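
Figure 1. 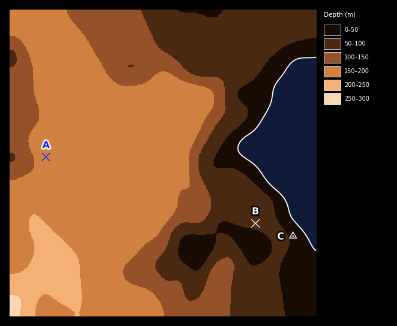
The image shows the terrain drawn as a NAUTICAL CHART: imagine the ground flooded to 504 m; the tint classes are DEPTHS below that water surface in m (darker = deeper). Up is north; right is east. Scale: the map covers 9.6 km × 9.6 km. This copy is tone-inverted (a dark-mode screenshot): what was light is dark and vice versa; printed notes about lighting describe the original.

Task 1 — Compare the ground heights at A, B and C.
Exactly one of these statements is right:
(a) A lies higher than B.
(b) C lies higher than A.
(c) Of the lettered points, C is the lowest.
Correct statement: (b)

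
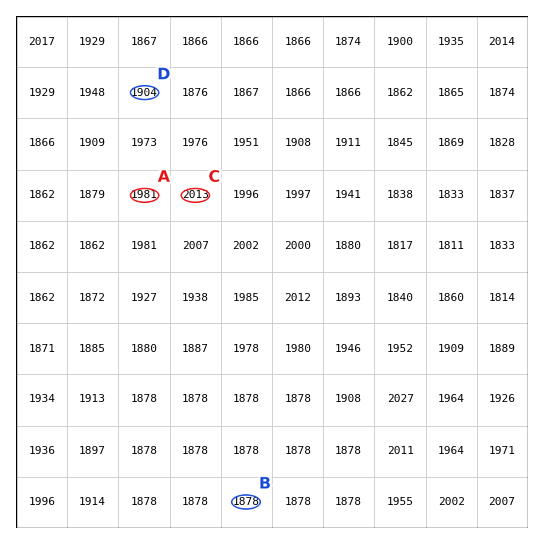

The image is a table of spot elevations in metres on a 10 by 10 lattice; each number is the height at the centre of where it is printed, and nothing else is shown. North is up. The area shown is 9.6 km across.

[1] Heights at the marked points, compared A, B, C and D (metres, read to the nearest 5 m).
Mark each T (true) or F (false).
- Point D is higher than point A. F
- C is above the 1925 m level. T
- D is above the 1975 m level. F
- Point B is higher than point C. F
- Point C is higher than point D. T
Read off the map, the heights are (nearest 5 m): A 1980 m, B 1880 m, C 2015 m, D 1905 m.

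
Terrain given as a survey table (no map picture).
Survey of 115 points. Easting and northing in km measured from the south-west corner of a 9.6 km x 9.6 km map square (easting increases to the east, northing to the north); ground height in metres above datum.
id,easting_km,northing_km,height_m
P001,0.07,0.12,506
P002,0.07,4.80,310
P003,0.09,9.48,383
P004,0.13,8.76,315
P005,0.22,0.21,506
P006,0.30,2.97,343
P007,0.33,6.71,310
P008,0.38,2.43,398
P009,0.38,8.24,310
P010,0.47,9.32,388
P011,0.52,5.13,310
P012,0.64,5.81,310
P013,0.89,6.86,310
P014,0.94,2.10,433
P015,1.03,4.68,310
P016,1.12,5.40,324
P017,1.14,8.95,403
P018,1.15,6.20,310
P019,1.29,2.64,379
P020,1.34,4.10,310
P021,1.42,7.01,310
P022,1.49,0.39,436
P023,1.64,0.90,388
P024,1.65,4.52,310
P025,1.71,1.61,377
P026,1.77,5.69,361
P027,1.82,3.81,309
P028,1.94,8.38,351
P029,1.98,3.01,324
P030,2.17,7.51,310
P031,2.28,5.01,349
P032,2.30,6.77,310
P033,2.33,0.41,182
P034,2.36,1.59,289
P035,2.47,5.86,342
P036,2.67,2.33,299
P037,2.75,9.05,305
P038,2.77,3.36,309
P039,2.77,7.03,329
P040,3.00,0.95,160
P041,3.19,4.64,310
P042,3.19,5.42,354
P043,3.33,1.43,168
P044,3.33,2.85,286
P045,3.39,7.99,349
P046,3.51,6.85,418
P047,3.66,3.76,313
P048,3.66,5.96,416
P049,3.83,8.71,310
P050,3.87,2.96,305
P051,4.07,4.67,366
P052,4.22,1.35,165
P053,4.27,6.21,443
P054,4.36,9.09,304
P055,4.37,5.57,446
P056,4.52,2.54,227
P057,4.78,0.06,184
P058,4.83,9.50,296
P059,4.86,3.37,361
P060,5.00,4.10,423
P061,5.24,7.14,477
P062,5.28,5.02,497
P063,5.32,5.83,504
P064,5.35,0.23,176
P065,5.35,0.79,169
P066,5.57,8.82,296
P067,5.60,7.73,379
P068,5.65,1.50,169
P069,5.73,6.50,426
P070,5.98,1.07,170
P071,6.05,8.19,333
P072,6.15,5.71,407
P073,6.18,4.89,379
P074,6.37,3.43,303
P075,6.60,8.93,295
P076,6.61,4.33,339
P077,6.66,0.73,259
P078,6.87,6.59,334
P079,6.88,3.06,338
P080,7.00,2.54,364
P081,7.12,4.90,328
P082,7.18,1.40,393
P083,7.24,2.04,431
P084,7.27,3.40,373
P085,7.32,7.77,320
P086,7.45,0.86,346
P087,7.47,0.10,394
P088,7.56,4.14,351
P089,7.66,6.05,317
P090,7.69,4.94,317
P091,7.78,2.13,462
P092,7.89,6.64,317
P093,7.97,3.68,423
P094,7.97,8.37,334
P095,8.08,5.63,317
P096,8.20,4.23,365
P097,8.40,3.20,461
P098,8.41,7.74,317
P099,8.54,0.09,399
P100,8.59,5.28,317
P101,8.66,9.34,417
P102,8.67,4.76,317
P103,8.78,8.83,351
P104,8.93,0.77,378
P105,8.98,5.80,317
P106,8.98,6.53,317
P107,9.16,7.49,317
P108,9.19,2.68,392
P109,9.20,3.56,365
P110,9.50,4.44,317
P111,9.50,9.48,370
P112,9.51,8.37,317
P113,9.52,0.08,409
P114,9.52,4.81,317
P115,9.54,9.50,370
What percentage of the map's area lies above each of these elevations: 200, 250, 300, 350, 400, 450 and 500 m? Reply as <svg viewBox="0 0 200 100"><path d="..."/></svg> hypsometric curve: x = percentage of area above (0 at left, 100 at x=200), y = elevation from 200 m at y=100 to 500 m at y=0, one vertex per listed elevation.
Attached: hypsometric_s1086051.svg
<svg viewBox="0 0 200 100"><path d="M182 100l-5-17-13-16-88-17-35-17-24-16-11-17"/></svg>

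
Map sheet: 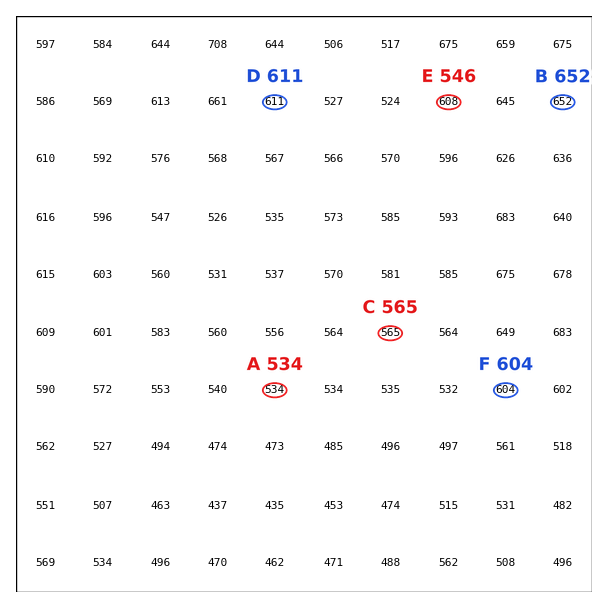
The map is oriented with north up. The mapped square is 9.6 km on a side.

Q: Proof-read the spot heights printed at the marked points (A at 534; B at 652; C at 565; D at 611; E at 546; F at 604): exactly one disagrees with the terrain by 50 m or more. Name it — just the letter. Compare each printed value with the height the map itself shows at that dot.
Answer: E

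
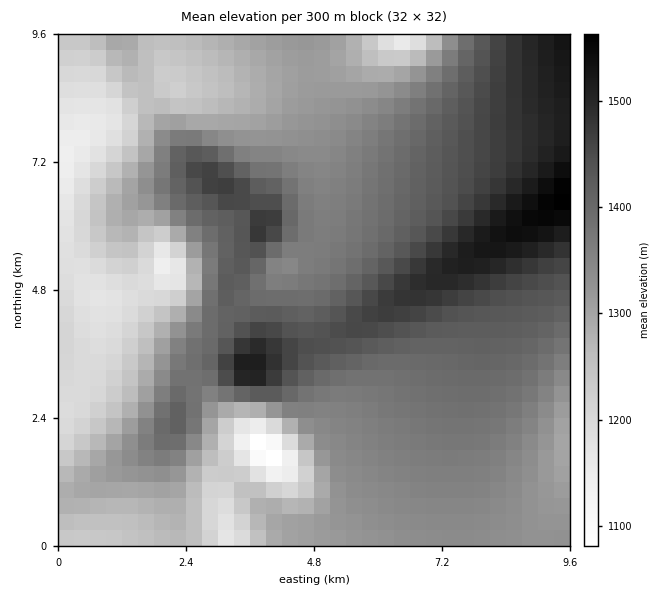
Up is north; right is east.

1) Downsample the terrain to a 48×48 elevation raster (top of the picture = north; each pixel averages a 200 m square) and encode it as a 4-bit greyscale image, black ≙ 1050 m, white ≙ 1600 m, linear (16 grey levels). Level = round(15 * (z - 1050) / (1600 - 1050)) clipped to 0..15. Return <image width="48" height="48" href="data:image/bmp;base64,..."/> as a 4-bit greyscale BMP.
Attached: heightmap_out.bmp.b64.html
<image width="48" height="48" href="data:image/bmp;base64,Qk32BAAAAAAAAHYAAAAoAAAAMAAAADAAAAABAAQAAAAAAIAEAAATCwAAEwsAABAAAAAAAAAAAAAAABEREQAiIiIAMzMzAERERABVVVUAZmZmAHd3dwCIiIgAmZmZAKqqqgC7u7sAzMzMAN3d3QDu7u4A////AFVVVVVmZmVDNFZ3d3d3eIiIiIiIiIiIiFVVVVZmZmVDRGZ3d3d3iIiIiIiIiIiIiGZmZmZmZmVDRWd3d3d4iIiIiIiIiIiHd2ZmZmZmZmVERWd2ZneIiIiIiIiIiIiHd2d2ZmZndmVEVmZlVmeIiIiIiIiIiIiHd2d3d3d3d2VEVlVERWeIiIiIiIiIiIiHd2Z3d3d4h2VVVUMjRWeIiIiIiIiIiIiHd1Znd4iIiHZVVDISNXiIiIiImZmZiIiHd1Vmd4iZmHZlQxESRniIiIiZmZmZmIiHd0VWd4iZmYdlMhETV4iIiImZmZmZmYiId0RVZ3iZqphlMhI1aIiIiJmZmZmZmZiId0RFVniJqph1QzRWiIiIiZmZmZmZmZiId0RFVmeJqph2ZWZ4iIiImZmZmZmZmZmIh0REVWeJmpiIiImZmZiZmZmZmZmZmZmYh0RERWZ4mpmZqruqmZmZmZmZmZmZmZmYh0RERVZ4mZmazMy7qpmZmZmZmZmZmZmZiERERVZ3iZmrzdzLuqqpmZmZmaqqqpmZmERERFVniZmrzdzLu6qqqqqaqqqqqqqZmERERFVniZmqvMzLu7u6qqqqqqqqqqqpmUREREVmeJmau8y7u7u7u6qqqqqqqqqqmUREREVWeImaq7u7qru7u7u7qqqqqqqqqURDNERVZ4mqqqqqqqq7u7u7u7qqqqqqqkRDM0RFVniqqqqqqqqru8zMu7u7u6qqqkQzM0RERWiaqpmZmZqqu7zMzMu7u7u6qkQzNERDNGiaqpmZmZmaq7vMzMzMu7u7u0RERERDI1iaqqmIiZmZqru8zMzMzMu7u0RERVVDJGiaqqmIiZmZmqu7zM3d3MzMu0REVVVDNXiaqrqYiZmZmaq7vM3d3d3MzERFVmVURnmaq7upmZmZmaqru8zd3d3dzDRFZmZVZ4mqq8y6mZmZmZqqu7zN3d3d3TRFZnZmeJqqqry6mZmZmZqqq7vM3d3u7TRFZ3d4iaqqu7y6mYiZmZqqqru8zd3u7jNFZneImqq7u7u6mYiZmZmqqru7zN3e7jNFZneJmqu7u6qpmIiJmZmqqru7zM3d7jNEVmeJmru7uqmZiIiJmZmqqqu7vMzd3jM0VWeImru7qZmZiIiImZmqqqu7vMzN3TMzRVZ4mruqmIiIiIiImZmaqqu7u8zM3TMzRFZ4mqqYiIiIiIiIiZmaqqu7u8zMzTMzNEV4iYiId3d4iIiIiZmaqqu7u8zMzTMzM0Vnd3d3d3d3eIiIiJmZqqu7u8zMzTMzM0VmZmZmZnd3d3iIiImZmqq7u8zMzTMzNFVmVVVmZmd3d3d4iIiZmqq7u8zM3URERFZlVVVWZmd3d3d3d4iImaq7u8zM3URERWZlVVVWZmd3d3d3d3eIiZqru8zM3UREVmZlVVVmZmd3d3d3dmZ3iJqru8zM3VVFVmZVVVZmZnd3d3d3ZlVWeJmqu8zN3VVVZnZVVmZmZ3d3d3d2ZURFZ4mqu8zN3VVWZ3ZmZmZmd3d3d3d2ZUMzRniau8zN3Q=="/>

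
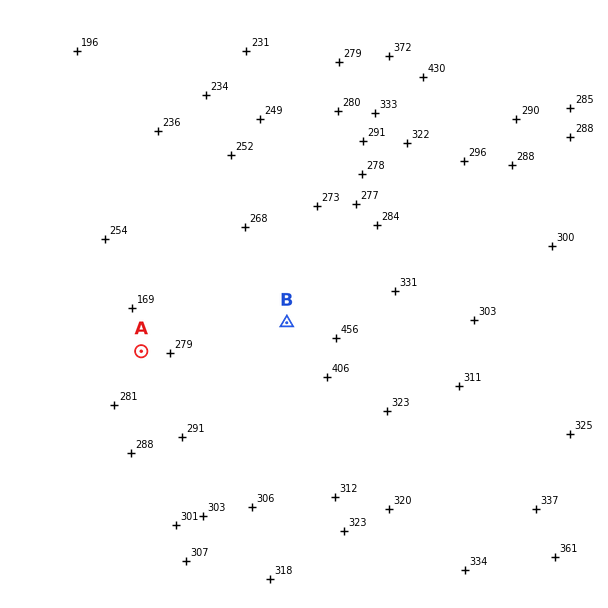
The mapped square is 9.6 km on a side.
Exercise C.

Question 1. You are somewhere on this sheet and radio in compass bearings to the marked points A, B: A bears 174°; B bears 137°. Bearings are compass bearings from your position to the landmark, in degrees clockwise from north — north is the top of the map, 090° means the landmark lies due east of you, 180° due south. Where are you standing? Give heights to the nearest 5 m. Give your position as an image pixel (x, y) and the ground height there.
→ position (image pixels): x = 119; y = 143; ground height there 235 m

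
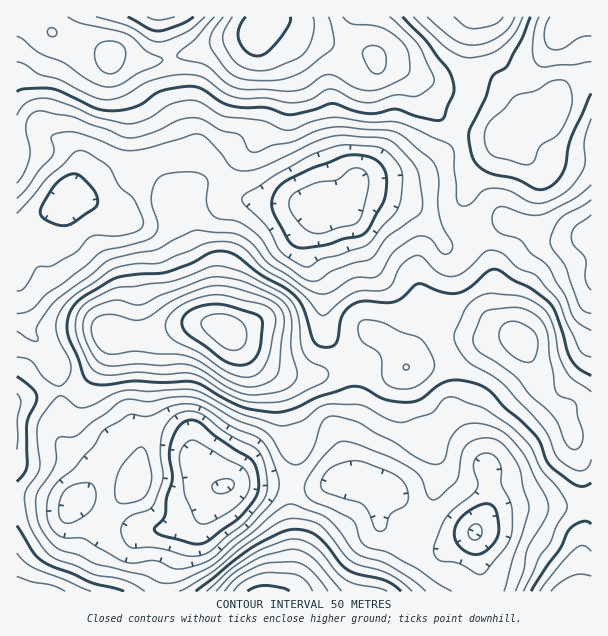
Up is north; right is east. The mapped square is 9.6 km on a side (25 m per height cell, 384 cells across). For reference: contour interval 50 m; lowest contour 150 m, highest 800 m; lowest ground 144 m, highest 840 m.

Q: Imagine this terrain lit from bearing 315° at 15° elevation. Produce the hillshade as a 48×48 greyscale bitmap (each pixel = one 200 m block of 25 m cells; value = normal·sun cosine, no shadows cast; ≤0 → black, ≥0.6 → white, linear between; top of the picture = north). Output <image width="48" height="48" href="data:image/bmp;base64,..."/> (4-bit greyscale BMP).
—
<image width="48" height="48" href="data:image/bmp;base64,Qk32BAAAAAAAAHYAAAAoAAAAMAAAADAAAAABAAQAAAAAAIAEAAATCwAAEwsAABAAAAAAAAAAAAAAABEREQAiIiIAMzMzAERERABVVVUAZmZmAHd3dwCIiIgAmZmZAKqqqgC7u7sAzMzMAN3d3QDu7u4A////AImqmaqpiKzv//26l2Zoqqh2d3d4rO7bmYiZmZqqmJvf///KqGVnmpiHeIeJq97bmGeJmImaqYm+///suXZXmpiHZ4iau7zcqFVomId4qpms///9yoZVeZh2VmirzLvMqURXmHdmeIiK3//+yoZVV4h2Q0WbvMu8qUNGmXZERWZ4vf/9y5dmVXiHQiNpq7u7qTIkeZdCIkVnm+/9upmHZniIUxE3maqqqSISWJhjESRWis7tqIiId3iYZCEleJiYhxEBJYmWMQNWaKzLllZ3d2eIdTM1eIh3ZRAAE2moUhJFVXq6dCNWZmZnZERXiZhmVBIiIkipYyJGVVeZdBE0VVVVVDNGiJl2RCNEQjaJcxJFZVaIdCE0RFVVQyI1d4mHRBJFUyRodBJFVURnZTNEVVVmVDIkVniYVBI1UyJGZBE1VDNFVDNFVVVWZDM0VmeIZBE1UyE0UxAUVDIjIiI0VVVEVURFVmZ3ZCIlZSESMgACMyEREREjRVQyNFVWZmZnZVRGdjEBIQASMyEBEREjRVQhEkVWd2Znd3Z4l0IAEQATQyESIjM0VnUyEjRVZmVFd3Z4qWIQEREjRDISNGZmZ4hkNFVVVmVEZ4d4mXQiMyIkVDIRNGiHZ4iGVWZmZlMzV4iImYVEVVRFVTIRE1iYdniHZnh3dlMiRYiJq6dWeHdmdkMhAUeZh3eHd4mZiHQiRqqrzcqImqqZmHZCEUeqmId3d5qqqYYyV7vN7tuZq83MupmFM1i8uZiHeJqqqpdTRqrN//2pq97tyqqoZnm8y6qYeJu6mpdkRYms7/7Kq83ty6mZiJq7u7uoiJu5iIdlRHiKze7bu8zdupiIiKu7qruoeJq6iIdVRHd4q83cu7zMuYdniKu7u7uoeJqqh3dlVXd4mrvMy7u8uoZVeKu7vLu5d4iZh2ZlZneImZqry6qqu5dVV5u7zcu6h3d3h2VEVlZ4mZiJqpiImpdlVnm7vMyqmGZmZ2QyNCRnmYh4iYdmeIdVVWeJu7upmHVEVUMREgE1eId3iYZVVmVDREVXmqqpmYVDRUIAAAACV3d3iZhlREQyI0RFeaqZmYZTRVQhAAAANmd3eZmGZUMhASNEaJmYmYdURFVCIiIRJWZmZ4iHdlMhABIjRniHeJhlREREM0RDJFVURVZ3d3UyEAERI1Z2Z4mGVURENERUREVDIjRWZmZTIAARETVmVXmYZUQyIzRERDNDIiM1VFVUMQAREBNFVWmqhlUyESNENDIzIiM0VDNEMhEiIRJERFirqXdTEBE0MzIiIiNFVCEjMhEzMhJEREeaqph1ITEjREIRIiI0VCESIhE0QhI0REaJmpmGQ1Q0VVMRESI0VTIRIiJFVCI0REaIiYiHVGVVZmUyMzM0ZlMiIiNGZkNEVWeZmIdmVGVVZ4dUVmZmd2UzMiNWd2REVnirqpdDRGZVZ4l2eaqpmIZEQzNXiHZVVom8zLljM2d2aJqYiszdy5hURERXiYdmZ3ir3tuVM1eHeJqpms3u7bl1VENGiYdnd3eKzuy3VA=="/>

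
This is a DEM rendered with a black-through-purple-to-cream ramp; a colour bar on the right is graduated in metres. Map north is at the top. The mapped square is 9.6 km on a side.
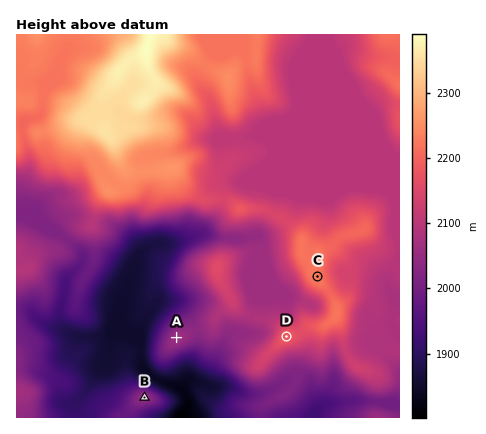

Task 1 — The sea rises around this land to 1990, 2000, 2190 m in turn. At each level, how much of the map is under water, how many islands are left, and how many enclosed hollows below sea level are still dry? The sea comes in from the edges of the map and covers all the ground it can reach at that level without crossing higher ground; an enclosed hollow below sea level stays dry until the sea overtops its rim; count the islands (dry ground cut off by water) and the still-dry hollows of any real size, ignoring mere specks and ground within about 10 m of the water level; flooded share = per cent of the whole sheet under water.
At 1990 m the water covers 22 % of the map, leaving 1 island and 0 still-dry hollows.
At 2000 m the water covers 23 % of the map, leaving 1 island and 0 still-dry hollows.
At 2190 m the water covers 76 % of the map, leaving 1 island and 0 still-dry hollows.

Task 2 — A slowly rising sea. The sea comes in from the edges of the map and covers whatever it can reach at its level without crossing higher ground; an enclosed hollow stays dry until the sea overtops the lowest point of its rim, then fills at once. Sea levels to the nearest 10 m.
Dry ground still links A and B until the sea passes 1910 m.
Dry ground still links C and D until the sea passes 2160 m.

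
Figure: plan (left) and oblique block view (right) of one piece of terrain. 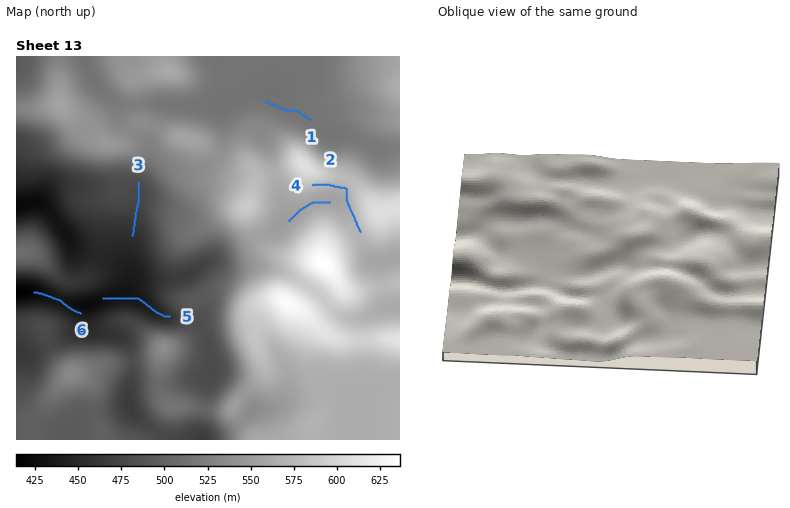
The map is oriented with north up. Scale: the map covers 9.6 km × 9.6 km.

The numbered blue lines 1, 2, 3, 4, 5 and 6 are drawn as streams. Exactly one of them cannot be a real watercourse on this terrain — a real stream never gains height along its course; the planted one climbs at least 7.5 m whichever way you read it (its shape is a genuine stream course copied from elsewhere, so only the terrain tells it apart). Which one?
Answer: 4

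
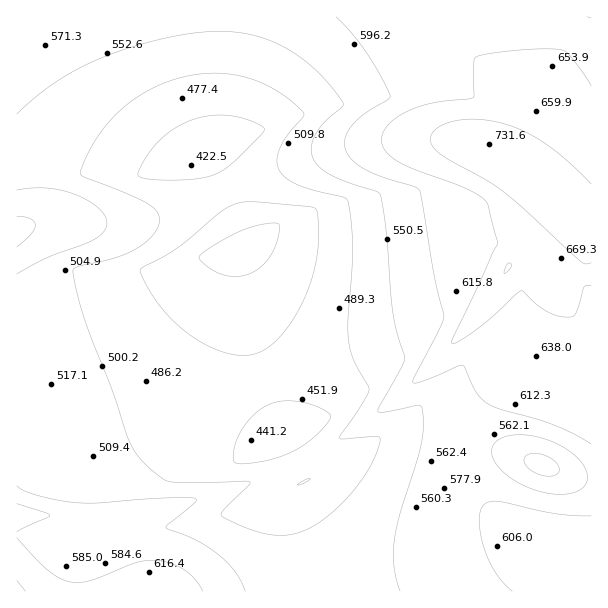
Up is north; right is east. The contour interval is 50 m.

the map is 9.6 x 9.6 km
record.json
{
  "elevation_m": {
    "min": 380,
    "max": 740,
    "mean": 550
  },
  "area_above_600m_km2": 24.5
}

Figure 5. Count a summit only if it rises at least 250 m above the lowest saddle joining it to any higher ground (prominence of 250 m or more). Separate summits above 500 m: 1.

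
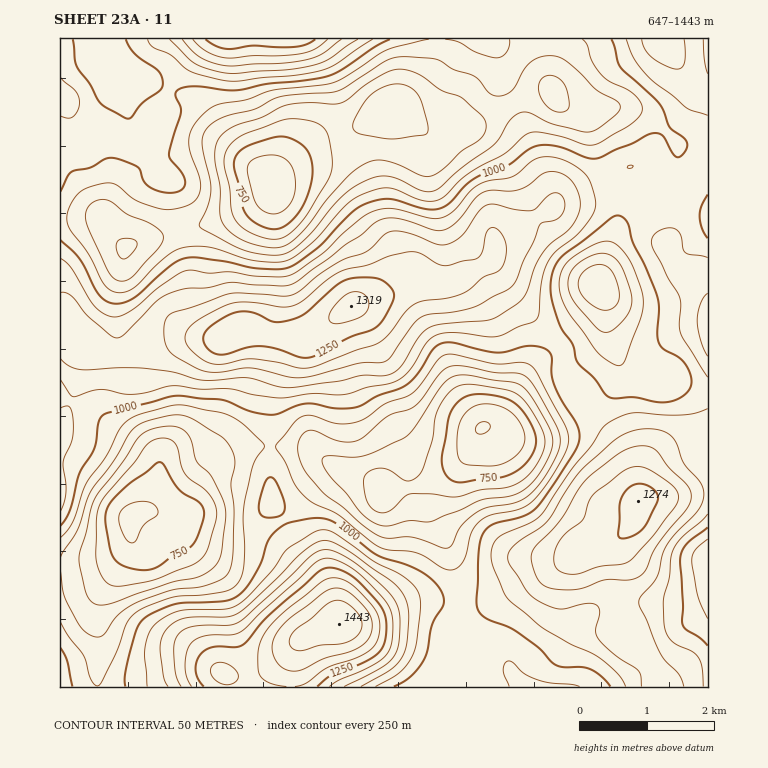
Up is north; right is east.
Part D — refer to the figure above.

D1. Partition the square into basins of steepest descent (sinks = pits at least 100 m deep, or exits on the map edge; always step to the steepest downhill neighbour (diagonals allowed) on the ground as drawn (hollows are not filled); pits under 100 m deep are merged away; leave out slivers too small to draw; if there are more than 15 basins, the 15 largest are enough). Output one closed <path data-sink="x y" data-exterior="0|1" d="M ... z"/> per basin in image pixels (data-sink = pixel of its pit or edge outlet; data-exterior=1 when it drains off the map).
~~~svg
<path data-sink="270 178" data-exterior="0" d="M660 38l-600 0 0 295 22 6 17 10 12 4 15-2 29-15 30 0 31 3 8-1 19-11 29 9 35 3 32-25 17-10 37-10 27-11 29 0 39-18 8-9 0-12 4-4 12-6 25-18 12-5 15-17 41-20 22-7 8 0 4 4 12 24 15 12 4 11 0 17-4 7 0 7 5 12 10 11 16 8 11 12 0-195-20-17-18-31z"/><path data-sink="481 428" data-exterior="0" d="M493 260l-5 5-39 18-29 0-27 11-37 10-17 10-32 25-12 0-9 8-5 12 0 6-10 36 0 100 12 17 15 32 25 28 7 14 8 30-36 16-27 27-14 7-15 4-20 0 2 11 431 0-3-12-10-19-24-22-1-5-4-30 2-39-3-7 0-12 18-20 4-21 70-8 0-52-5-1-17 5-24 10-14 16-5 22-5 6-9-35-10-20-25-27-14-22-12-13-3-9 0-13-4-14-43-44-21-29z"/><path data-sink="130 519" data-exterior="0" d="M245 327l-7 2-14 9-8 1-31-3-30 0-35 17-16-2-23-11-3 41-7 20-11 24 0 262 166 0 0-11 20 0 15-4 14-7 27-27 36-16-8-30-7-14-25-28-15-32-12-17 0-100 12-47 4-8 11-8-26-2z"/><path data-sink="598 286" data-exterior="0" d="M635 167l-8 0-22 7-41 20-15 17-12 5-41 28-2 22 24 35 43 44 4 14 0 13 3 9 12 13 14 22 25 27 10 20 9 35 5-6 5-22 14-16 19-8 27-8 0-145-11-13-16-8-10-11-5-12 0-7 4-7 0-17-4-11-15-12-12-24z"/><path data-sink="708 563" data-exterior="1" d="M708 493l-68 7-2 2-4 19-18 20 0 12 3 7-2 39 4 30 1 5 24 22 14 31 48 0z"/>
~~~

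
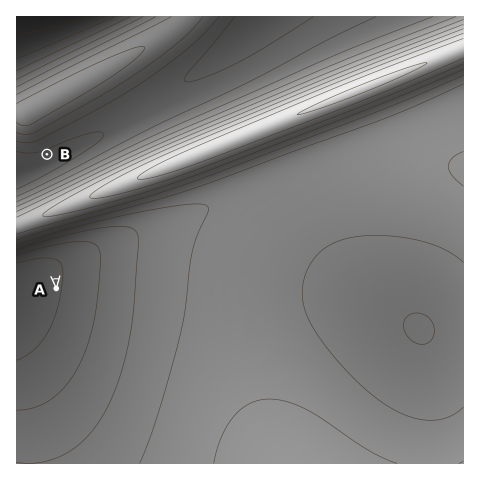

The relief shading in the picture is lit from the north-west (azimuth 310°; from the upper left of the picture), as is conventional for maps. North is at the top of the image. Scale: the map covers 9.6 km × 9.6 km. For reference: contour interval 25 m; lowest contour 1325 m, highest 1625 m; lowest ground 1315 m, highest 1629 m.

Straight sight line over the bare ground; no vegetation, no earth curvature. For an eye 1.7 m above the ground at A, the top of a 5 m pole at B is hidden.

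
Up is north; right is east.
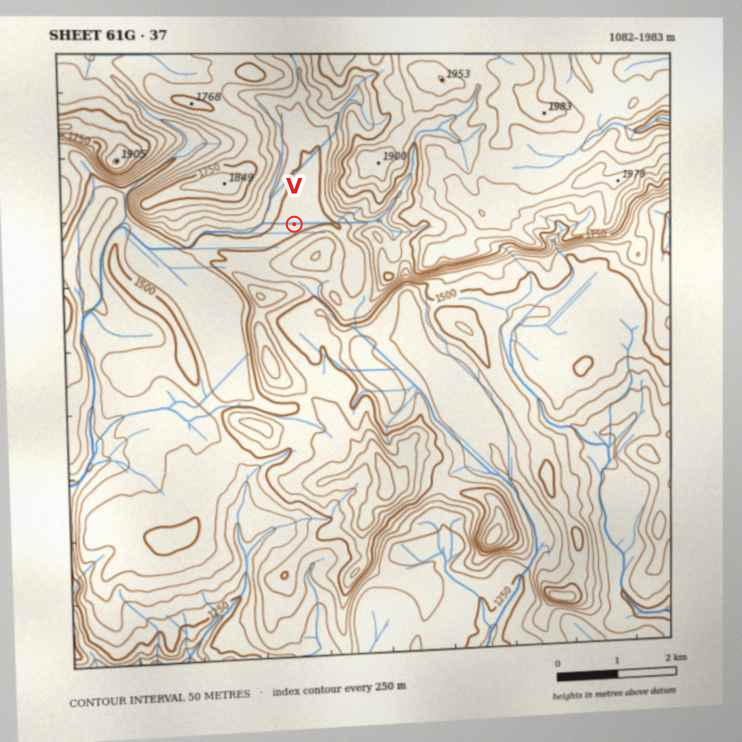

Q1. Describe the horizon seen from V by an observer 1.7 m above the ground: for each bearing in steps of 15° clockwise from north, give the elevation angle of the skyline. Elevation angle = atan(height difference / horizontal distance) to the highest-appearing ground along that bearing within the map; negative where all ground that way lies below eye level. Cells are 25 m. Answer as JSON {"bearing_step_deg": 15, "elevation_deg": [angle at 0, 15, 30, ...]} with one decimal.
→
{"bearing_step_deg": 15, "elevation_deg": [4.9, 7.7, 8.0, 15.3, 16.8, 12.0, 9.4, 11.0, 15.8, 18.2, 18.3, 17.0, 14.5, 11.1, 8.1, 5.0, 2.7, 3.9, 8.6, 13.6, 18.0, 16.9, 14.5, 8.6]}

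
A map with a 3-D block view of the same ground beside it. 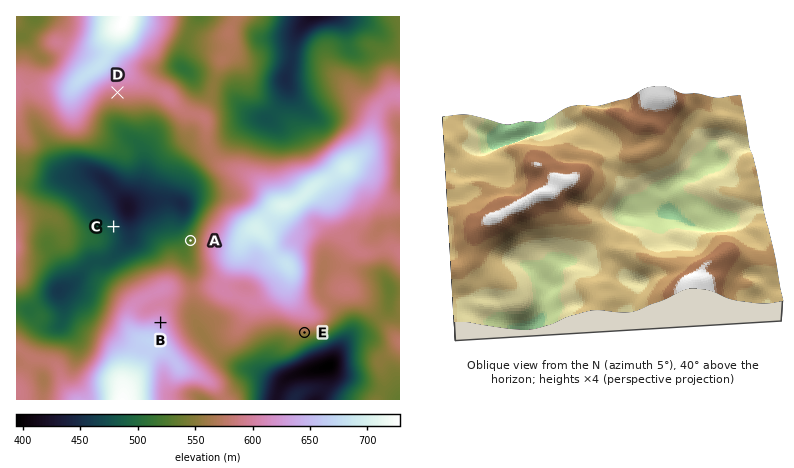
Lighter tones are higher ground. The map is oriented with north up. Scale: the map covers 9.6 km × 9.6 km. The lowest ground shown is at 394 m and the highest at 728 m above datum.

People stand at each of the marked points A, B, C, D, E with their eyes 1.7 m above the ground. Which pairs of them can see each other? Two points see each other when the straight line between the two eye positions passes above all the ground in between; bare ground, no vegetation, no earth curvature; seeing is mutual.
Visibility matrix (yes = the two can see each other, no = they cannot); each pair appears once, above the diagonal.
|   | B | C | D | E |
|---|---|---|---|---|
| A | no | yes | yes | no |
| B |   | no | yes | yes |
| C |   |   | yes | no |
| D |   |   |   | no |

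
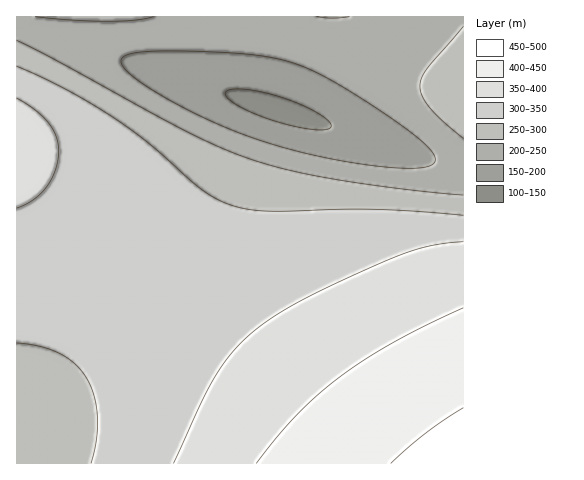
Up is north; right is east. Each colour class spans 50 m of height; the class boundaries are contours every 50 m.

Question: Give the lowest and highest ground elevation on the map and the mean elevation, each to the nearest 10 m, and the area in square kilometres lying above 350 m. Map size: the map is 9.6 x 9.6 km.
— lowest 140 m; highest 470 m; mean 300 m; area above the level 22.6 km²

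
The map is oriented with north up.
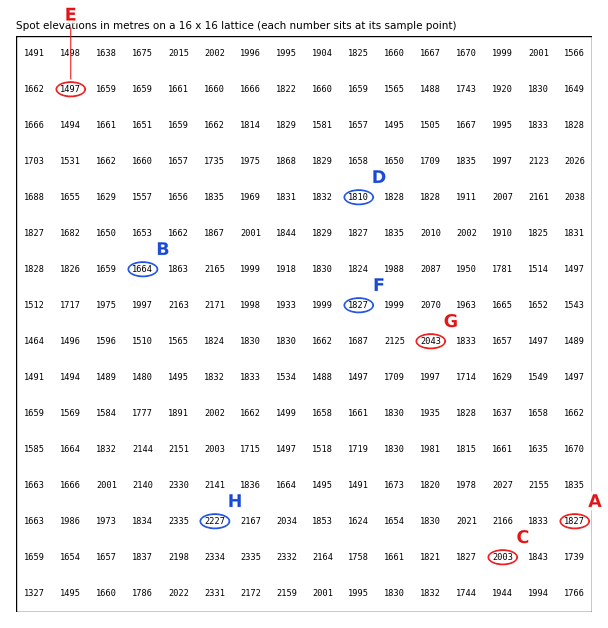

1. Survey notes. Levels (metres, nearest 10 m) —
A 1830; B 1660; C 2000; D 1810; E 1500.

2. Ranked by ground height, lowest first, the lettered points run F G H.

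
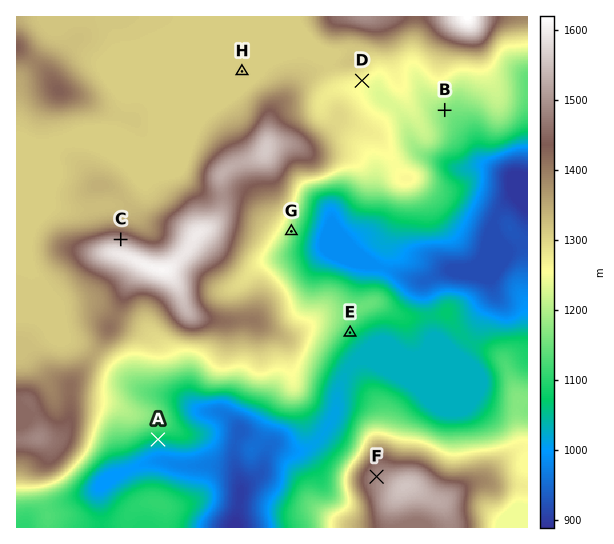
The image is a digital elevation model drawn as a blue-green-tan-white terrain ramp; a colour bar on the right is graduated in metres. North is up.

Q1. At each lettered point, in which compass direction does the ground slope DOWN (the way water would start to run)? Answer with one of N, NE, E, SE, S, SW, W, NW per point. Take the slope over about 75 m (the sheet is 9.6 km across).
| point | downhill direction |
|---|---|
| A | S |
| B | SE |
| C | N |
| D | SE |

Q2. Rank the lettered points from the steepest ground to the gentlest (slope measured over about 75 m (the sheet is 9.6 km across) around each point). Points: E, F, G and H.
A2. G E F H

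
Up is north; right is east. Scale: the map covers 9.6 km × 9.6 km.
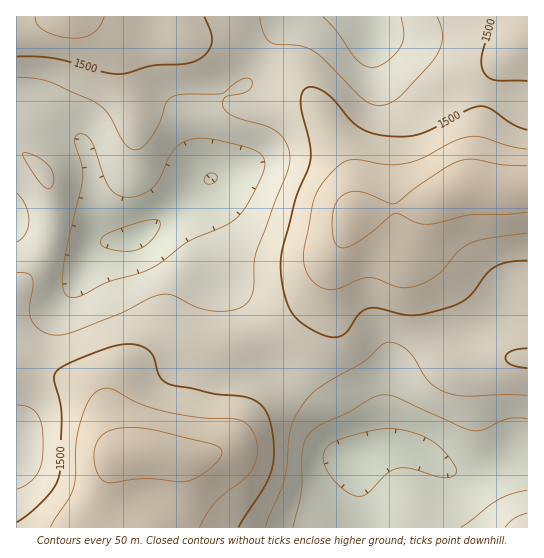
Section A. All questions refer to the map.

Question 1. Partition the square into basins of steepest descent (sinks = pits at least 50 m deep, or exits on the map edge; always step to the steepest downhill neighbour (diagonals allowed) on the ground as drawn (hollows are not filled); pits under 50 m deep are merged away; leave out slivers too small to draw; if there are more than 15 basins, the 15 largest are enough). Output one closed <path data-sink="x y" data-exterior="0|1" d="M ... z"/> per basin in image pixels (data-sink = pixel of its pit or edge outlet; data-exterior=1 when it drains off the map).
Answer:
<path data-sink="135 237" data-exterior="0" d="M90 16l-40 0-34 6 0 340 54 18 23 13 10 16 12 33 7 9 48 4 6-9 4-13 11-64 11-9 79-35 12-8 23-26 28-53 9-24-1-33-8-26-23-44-16-22-23-21-55-27-42-1-43-5-20-6z"/><path data-sink="353 458" data-exterior="0" d="M527 40l-23 19-12 19-11 43-9 62-3 4-12 2-30 14-34 6-34 3-6 3-9 23-24 47-11 16-16 16-28 16-32 12-36 18-8 10-9 60-7 18-3 4-24-3-23 1-8 8-4 8-7 25 0 17 5 11 6 6 413-1z"/><path data-sink="371 17" data-exterior="1" d="M527 16l-356 0 0 6 2 13 4 4 45 1 13 4 47 24 23 21 16 22 26 51 6 27 1 26 5-3 34-3 34-6 30-14 12-2 3-4 16-93 11-24 8-10 21-17z"/><path data-sink="17 446" data-exterior="1" d="M19 363l-3 0 0 164 98 1-10-17 0-17 11-33 6-6 7-2-6-2-7-9-16-41-12-12-17-9z"/>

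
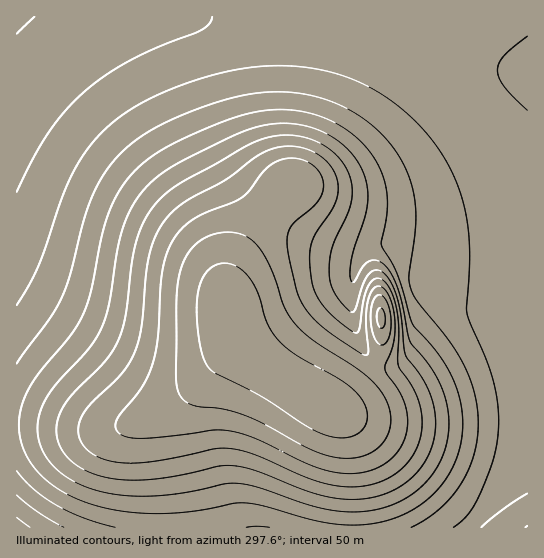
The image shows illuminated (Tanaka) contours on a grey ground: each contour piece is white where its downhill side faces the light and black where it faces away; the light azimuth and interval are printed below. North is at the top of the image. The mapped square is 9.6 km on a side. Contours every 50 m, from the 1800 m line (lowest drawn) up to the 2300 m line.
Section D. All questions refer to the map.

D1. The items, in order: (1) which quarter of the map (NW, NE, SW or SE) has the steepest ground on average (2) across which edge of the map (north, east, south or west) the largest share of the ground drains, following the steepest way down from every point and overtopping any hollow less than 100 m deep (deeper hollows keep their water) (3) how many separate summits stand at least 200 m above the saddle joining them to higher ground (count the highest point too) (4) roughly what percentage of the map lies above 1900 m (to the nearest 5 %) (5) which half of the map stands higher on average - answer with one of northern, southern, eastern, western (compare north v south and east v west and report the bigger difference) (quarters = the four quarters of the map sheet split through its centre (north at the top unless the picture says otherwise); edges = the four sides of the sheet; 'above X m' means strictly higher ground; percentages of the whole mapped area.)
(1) The south-east quarter is the steepest part of the map.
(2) The largest share of the runoff leaves by the eastern edge.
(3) There is 1 summit with 200 m or more of prominence.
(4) Ground above 1900 m makes up about 70 % of the sheet.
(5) The southern half stands higher on average than the northern half.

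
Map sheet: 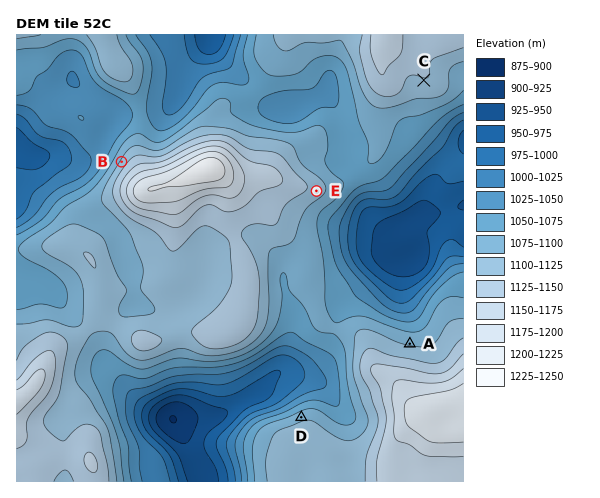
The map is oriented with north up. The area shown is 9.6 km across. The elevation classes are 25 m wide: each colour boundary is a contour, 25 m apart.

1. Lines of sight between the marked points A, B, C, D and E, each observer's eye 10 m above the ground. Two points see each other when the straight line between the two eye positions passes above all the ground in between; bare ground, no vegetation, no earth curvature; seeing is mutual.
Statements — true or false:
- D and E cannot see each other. false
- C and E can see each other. true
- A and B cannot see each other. true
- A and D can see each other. false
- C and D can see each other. true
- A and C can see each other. true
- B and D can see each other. false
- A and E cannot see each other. false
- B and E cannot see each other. true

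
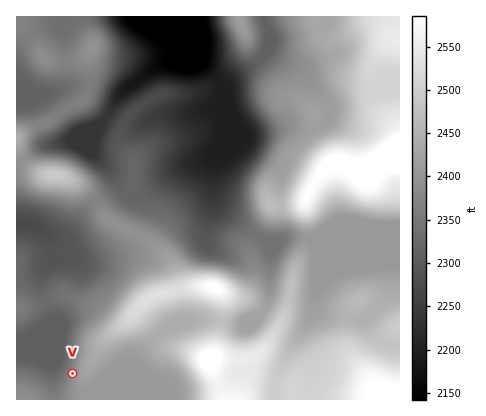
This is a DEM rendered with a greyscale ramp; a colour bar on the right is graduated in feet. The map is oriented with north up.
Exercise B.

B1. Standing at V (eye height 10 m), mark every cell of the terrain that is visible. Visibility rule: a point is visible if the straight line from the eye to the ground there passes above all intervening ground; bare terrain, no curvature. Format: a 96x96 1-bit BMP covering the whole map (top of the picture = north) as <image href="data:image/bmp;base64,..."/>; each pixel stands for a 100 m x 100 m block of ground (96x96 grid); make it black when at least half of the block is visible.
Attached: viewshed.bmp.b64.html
<image width="96" height="96" href="data:image/bmp;base64,Qk2+BAAAAAAAAD4AAAAoAAAAYAAAAGAAAAABAAEAAAAAAIAEAAATCwAAEwsAAAIAAAAAAAAA////AAAAAAD//+AAAAfgAAAAAAD//4AAAAfgAAAAAAD//4AAAAfAAAAAAAD//4AAAAfAAAAAAAD//4AAAAeAAAAAAAD//4AAAAeAAAAAAAD//4AAAA+AAAAAAAD//8AAAB8AAAAAAAD//8AAAB8AAAAAAAD//8AAAD8AAAAAAAD//+AAAD8AAAAAAAD///AAAH8AAAAAAAD///gAAD8AAAAAAAD///4AAD8AAAAAAAD///8AAAcAAAAAAAD//8/AAAAAAAAAAAD//wPwAAAAAAAAAAD//gH8AAAAAAAAAAD//gD8AAAAAAAAAAD//wD4AAAAAAAAAAD//wBwAAAAAAAAAAD//4AgAAAAAAAAAAD//8AAAAAAAAAAAAD//8AAAAAAAAAAAAA//8AAAAAAAAAAAAAf/gAAAABwAAAAAAAY/AAAAAfgAAAAAAAYIAAAAA/AAAAAAAA4AAAAAAcAAAAAAAD4AAAAAAAAAAAAAAD4AAAAAAAAAAAAAAD4AAAAAAAAAAAAAAD4AAAAAAAAAAAAAAD4AAAAAAAAAAAAAAD8AAAAAAAAAAAAAAD8AAAAAAAAAAAAAAB+AAAAAAAAAAAAAAA+AAwAAAAAAAAAAAAOAD4AAAAAAAAAAAAAAf8AAAAAAAAAAAAAB/+AAAAAAAAAAAAAH//AAAAAAAAAAAAGP//gAAAAAAAAAAAP///AAAAAAAAAAAAf//+AAAAAAAAAAAA///4AAAAAAAAAAAD///gAAAAAAAAAAAD///AAAAAAAAAAAAD///AAAAAAAAAAAAD///AAAAAAAAAAAAD///AAAAAAAAAAAAD///AAAAAAAAAAAAD///AAAAAAAAAAAAD//+AAAAAAAAAAAAD//wAAAAAAAAAAAAD/+AAAAAAAAAAAAADAAAAAAAAAAAAAAACAAAAAAAAAAAAAAACAAAAAAAAAAAAAAACAAAAAAAAAAAAAAACAAAAAAAAAAAAAAACAAAAAAAAAAAAAAACAAAAAAAAAAAAAAADAAAAAAAAAAAAAAADAAAAAAAAAAAAAAADAAAAAAAAAAAAAAAAAAAAAAAAAAAAAAAAAAAAAAAAAAAAAAAAAAAAAAAAAAAAAAAAAAAAAAAAAAAAAAAAAAAAAAAAAAAAAAAAAAAAAAAAAAAAAAAAAAAAAAAAAAAAAAAAAAAAAAAAAAAAAAAAAAAAAAAAAAAAAAAAAAAAAAAAAAAAAAAAAAAAAAAAAAAAAAAAAAAAAAAAAAAAAAAAAAAAAAAAAAAAAAAAAAAAAAAAAAAAAAAAAAAAAAAAAAAAAAAAAAAAAAAAAAAAAAAAAAAAAAAAAAAAAAAAAAAAAAAAAAAAAAAAAAAAAAAAAAAAAAAAAAAAAAAAAAAAAAAAAAAAAAAAAAAAAAAAAAAAAAAAAAAAAAAAAAAAAAAAAAAAAAAAAAAAAAAAAAAAAAAAAAAAAAAAAAAAAAAAAAAAAAAAAAAAAAAAAAAAAAAAAAAAAAAAAAAAAAAAAAAAAAAAAAAAAAAAAAAAAAAAAAAAAAAAAAAAAAAA="/>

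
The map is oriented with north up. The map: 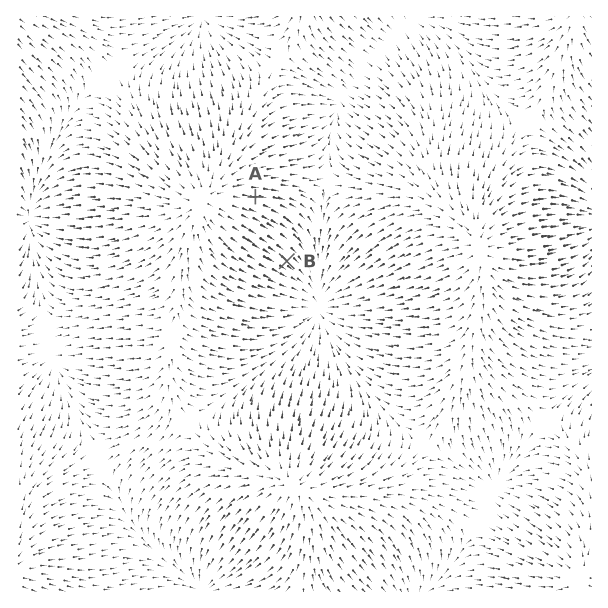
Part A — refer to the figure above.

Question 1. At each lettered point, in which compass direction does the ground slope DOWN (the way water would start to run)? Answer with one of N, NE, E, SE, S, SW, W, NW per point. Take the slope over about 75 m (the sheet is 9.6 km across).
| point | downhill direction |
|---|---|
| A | E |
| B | SE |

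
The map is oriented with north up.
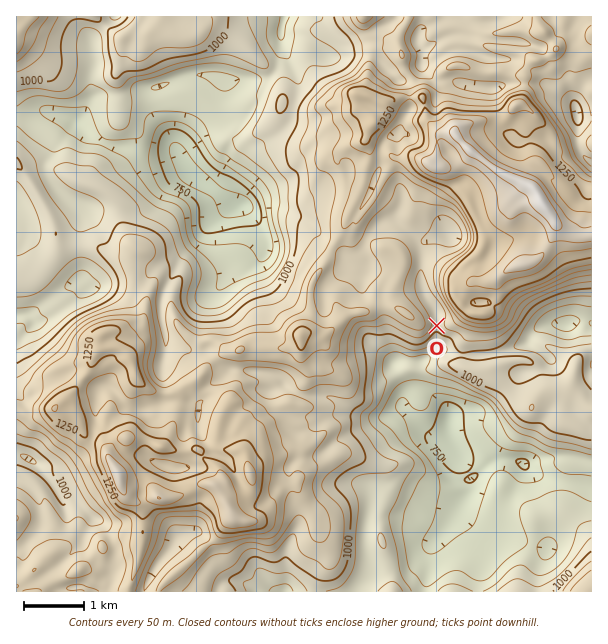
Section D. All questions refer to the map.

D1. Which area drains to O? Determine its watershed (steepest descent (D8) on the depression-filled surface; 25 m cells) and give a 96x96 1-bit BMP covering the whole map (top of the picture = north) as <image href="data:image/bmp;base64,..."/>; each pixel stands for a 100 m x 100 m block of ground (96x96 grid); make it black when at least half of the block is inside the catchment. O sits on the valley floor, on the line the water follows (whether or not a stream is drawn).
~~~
<image width="96" height="96" href="data:image/bmp;base64,Qk2+BAAAAAAAAD4AAAAoAAAAYAAAAGAAAAABAAEAAAAAAIAEAAATCwAAEwsAAAIAAAAAAAAA////AAAAAAAAAAAAAAAAAAAAAAAAAAAAAAAAAAAAAAAAAAAAAAAAAAAAAAAAAAAAAAAAAAAAAAAAAAAAAAAAAAAAAAAAAAAAAAAAAAAAAAAAAAAAAAAAAAAAAAAAAAAAAAAAAAAAAAAAAAAAAAAAAAAAAAAAAAAAAAAAAAAAAAAAAAAAAAAAAAAAAAAAAAAAAAAAAAAAAAAAAAAAAAAAAAAAAAAAAAAAAAAAAAAAAAAAAAAAAAAAAAAAAAAAAAAAAAAAAAAAAAAAAAAAAAAAAAAAAAAAAAAAAAAAAAAAAAAAAAAAAAAAAAAAAAAAAAAAAAAAAAAAAAAAAAAAAAAAAAAAAAAAAAAAAAAAAAAAAAAAAAAAAAAAAAAAAAAAAAAAAAAAAAAAAAAAAAAAAAAAAAAAAAAAAAAAAAAAAAAAAAAAAAAAAAAAAAAAAAAAAAAAAAAAAAAAAAAAAAAAAAAAAAAAAAAAAAAAAAAAAAAAAAAAAAAAAAAAAAAAAAAAAAAAAAAAAAAAAAAAAAAAAAAAAAAAAAAAAAAAAAAAAAAAAAAAAAAAAAAAAAAAAAAAAAAAAAAAAAAAAAAAAAAAAAAAAAAAAAAAAAAAAAAAAAAAAAAAAAAAAAAAAAAAAAAAAAAAAAAAAAAAAAAAAAAAAAAAAAAAAAAAAAAAAAAAAAAAAAAAAAAAAAAgAAAAAAAAAAAAAADwAAAAAAAAAAAAAAB8AAwAAAAAAAAAAAB+AD+AAAAAAAAAAAB/gH/AAAAAAAAAAAB/4f/gAAAAAAAAAAB////AAAAAAAAAAAB////AAAAAAAAAAAB////gAAAAAAAAAAB////wAAAAAAAAAAA/////AAAAAAAAAAAf////wAAAAAAAAAAf////8AAAAAAAAAAP/////gAAAAAAAAAP/////wAAAAAAAAAH/////4AAAAAAAAAH/////4AAAAAAAAAD/////8AAAAAAAAAB/////8AAAAAAAAAB/////8AAAAAAAAAB/////4AAAAAAAAAA/////4AAAAAAAAAA/////wAAAAAAAAAAf////gAAAAAAAAAAf////gAAAAAAAAAAP////AAAAAAAAAAAP///8AAAAAAAAAAAP///wAAAAAAAAAAAP///AAAAAAAAAAAAH//+AAAAAAAAAAAAH//4AAAAAAAAAAAAH//wAAAAAAAAAAAAH//gAAAAAAAAAAAAP//AAAAAAAAAAAAAH/+AAAAAAAAAAAAAH/wAAAAAAAAAAAAAH/gAAAAAAAAAAAAAH/AAAAAAAAAAAAAAP/AAAAAAAAAAAAAAe/AAAAAAAAAAAAAAYOAAAAAAAAAAAAAAAAAAAAAAAAAAAAAAAAAAAAAAAAAAAAAAAAAAAAAAAAAAAAAAAAAAAAAAAAAAAAAAAAAAAAAAAAAAAAAAAAAAAAAAAAAAAAAAAAAAAAAAAAAAAAAAAAAAAAAAAAAAAAAAAAAAAAAAAAAAAAAAAAAAAAAAAAAAAAAAAAAAAAAAAAAAAAAAAAAAAAAAAAAAAAAAAAAAAAA="/>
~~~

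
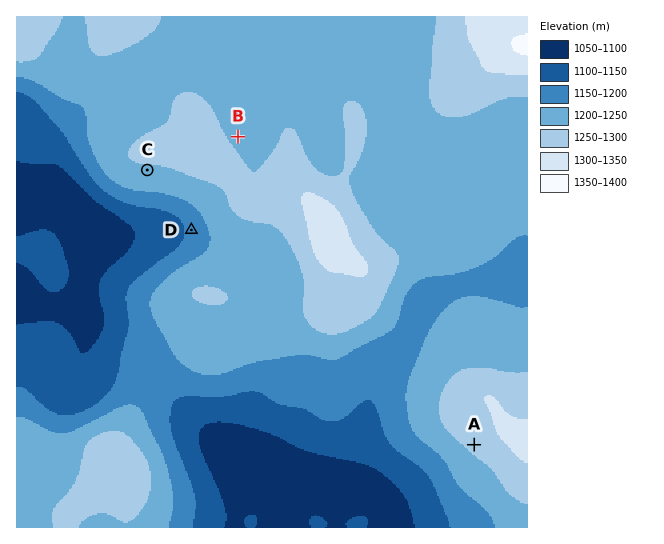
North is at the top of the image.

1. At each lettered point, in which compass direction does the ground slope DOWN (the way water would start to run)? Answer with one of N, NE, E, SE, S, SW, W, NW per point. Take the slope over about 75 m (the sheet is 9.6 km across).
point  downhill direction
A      SW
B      NE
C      S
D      W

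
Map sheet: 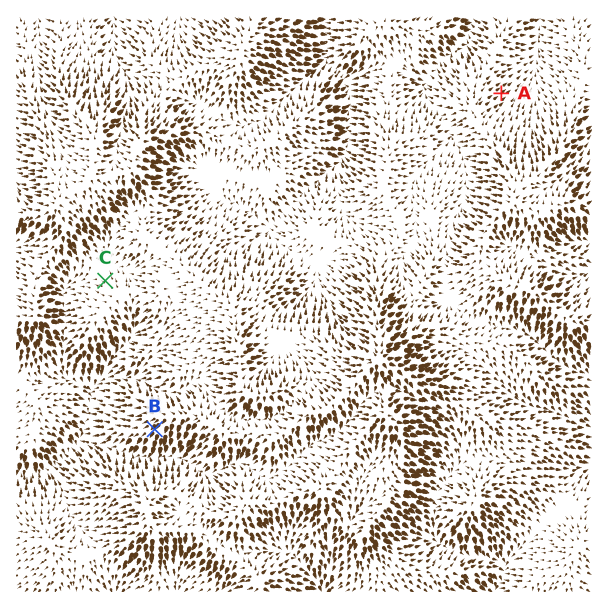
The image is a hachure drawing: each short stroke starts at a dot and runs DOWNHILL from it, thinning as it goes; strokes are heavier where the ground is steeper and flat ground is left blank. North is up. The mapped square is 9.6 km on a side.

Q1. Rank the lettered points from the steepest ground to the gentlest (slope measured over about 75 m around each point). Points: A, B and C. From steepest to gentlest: B A C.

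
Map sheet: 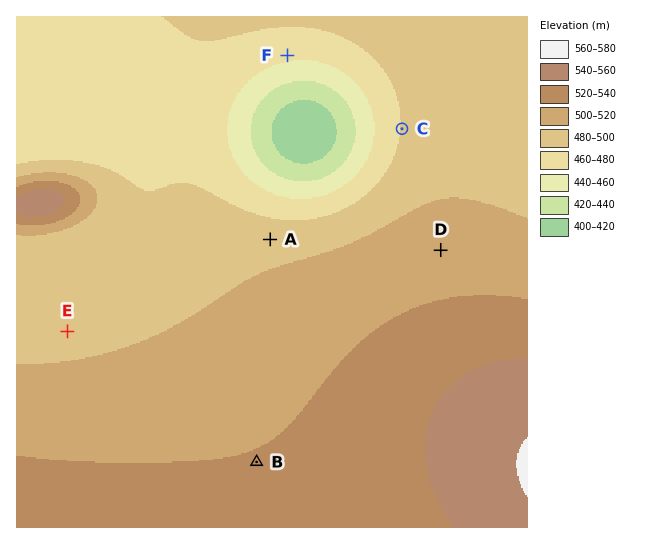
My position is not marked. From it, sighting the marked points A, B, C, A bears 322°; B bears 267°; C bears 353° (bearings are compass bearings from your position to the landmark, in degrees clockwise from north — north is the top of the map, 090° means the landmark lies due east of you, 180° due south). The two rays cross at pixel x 440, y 454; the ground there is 545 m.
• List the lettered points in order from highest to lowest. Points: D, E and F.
D E F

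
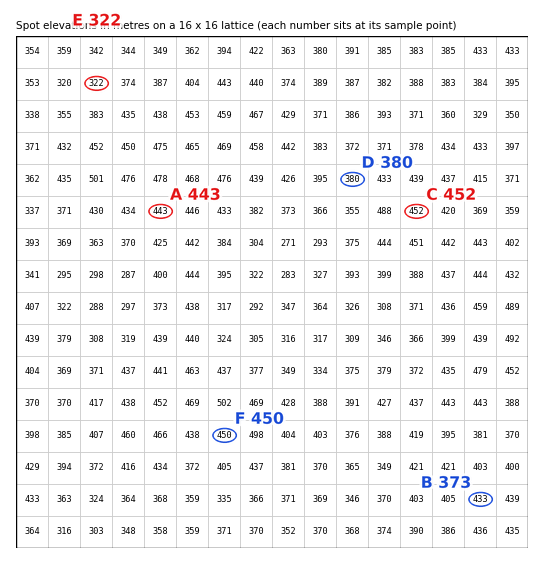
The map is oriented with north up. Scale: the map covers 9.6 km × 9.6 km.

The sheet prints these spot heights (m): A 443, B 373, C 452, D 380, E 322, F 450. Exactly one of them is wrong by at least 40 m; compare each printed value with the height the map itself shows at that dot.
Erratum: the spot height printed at B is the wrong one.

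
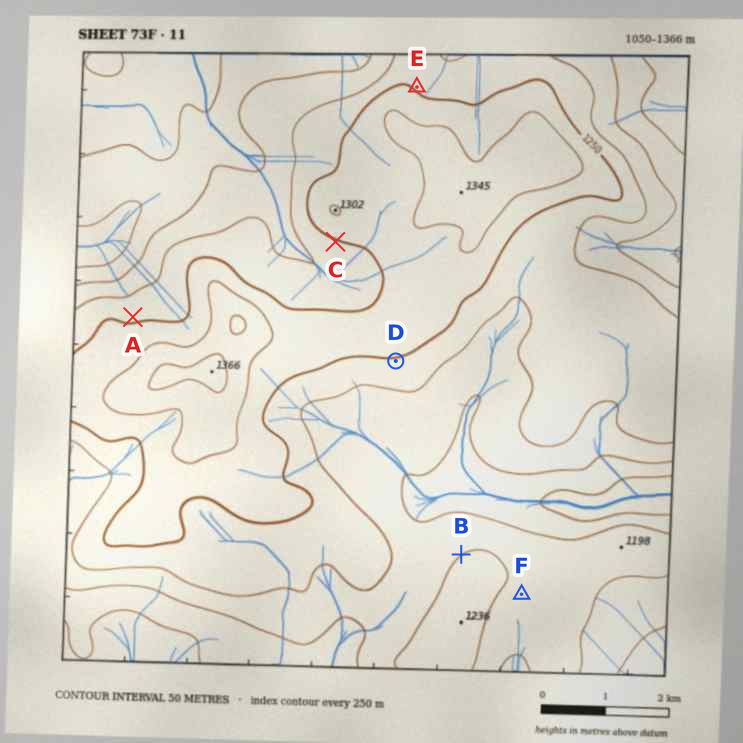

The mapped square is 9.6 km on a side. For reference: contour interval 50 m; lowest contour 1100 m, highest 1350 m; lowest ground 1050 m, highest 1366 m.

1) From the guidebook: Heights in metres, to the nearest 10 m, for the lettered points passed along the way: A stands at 1240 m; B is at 1200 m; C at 1240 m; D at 1250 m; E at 1240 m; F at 1190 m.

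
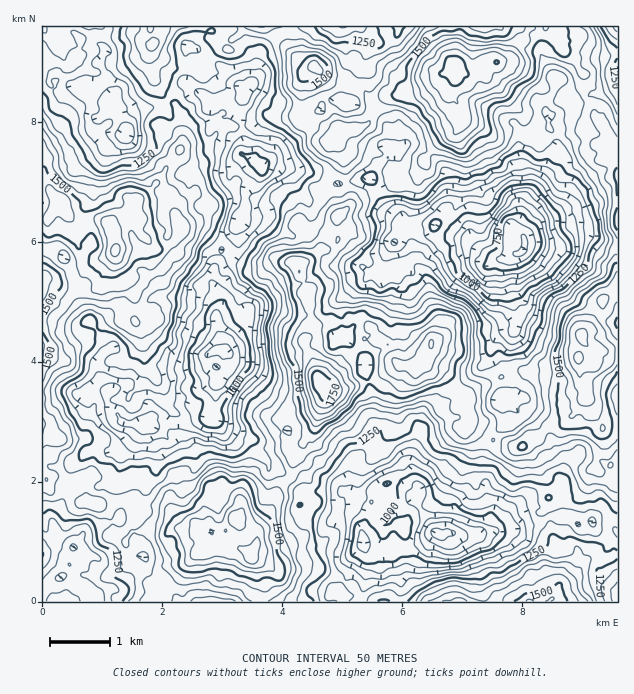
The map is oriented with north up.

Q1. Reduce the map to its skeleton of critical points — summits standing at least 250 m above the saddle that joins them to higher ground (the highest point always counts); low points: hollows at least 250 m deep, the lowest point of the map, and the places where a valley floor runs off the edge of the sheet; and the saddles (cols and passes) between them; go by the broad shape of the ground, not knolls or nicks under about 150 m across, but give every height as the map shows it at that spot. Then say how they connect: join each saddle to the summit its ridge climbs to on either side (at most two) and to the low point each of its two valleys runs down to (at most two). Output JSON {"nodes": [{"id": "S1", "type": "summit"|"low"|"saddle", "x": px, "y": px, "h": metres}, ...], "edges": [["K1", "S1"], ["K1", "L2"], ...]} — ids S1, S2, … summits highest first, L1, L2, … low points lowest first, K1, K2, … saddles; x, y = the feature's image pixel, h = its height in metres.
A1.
{"nodes": [
{"id": "S1", "type": "summit", "x": 320, "y": 382, "h": 1794},
{"id": "S2", "type": "summit", "x": 455, "y": 67, "h": 1785},
{"id": "S3", "type": "summit", "x": 581, "y": 336, "h": 1723},
{"id": "S4", "type": "summit", "x": 235, "y": 516, "h": 1683},
{"id": "S5", "type": "summit", "x": 115, "y": 250, "h": 1671},
{"id": "S6", "type": "summit", "x": 529, "y": 601, "h": 1559},
{"id": "L1", "type": "low", "x": 523, "y": 252, "h": 639},
{"id": "L2", "type": "low", "x": 436, "y": 534, "h": 785},
{"id": "L3", "type": "low", "x": 224, "y": 351, "h": 821},
{"id": "L4", "type": "low", "x": 617, "y": 27, "h": 1136},
{"id": "K1", "type": "saddle", "x": 587, "y": 99, "h": 1401},
{"id": "K2", "type": "saddle", "x": 289, "y": 480, "h": 1370},
{"id": "K3", "type": "saddle", "x": 496, "y": 435, "h": 1355},
{"id": "K4", "type": "saddle", "x": 346, "y": 183, "h": 1305},
{"id": "K5", "type": "saddle", "x": 607, "y": 529, "h": 1219},
{"id": "K6", "type": "saddle", "x": 229, "y": 247, "h": 1155},
{"id": "K7", "type": "saddle", "x": 344, "y": 582, "h": 1152},
{"id": "K8", "type": "saddle", "x": 398, "y": 547, "h": 978}],
"edges": [["K1", "S2"], ["K1", "S3"], ["K1", "L1"], ["K1", "L4"], ["K2", "S1"], ["K2", "S4"], ["K2", "L2"], ["K2", "L3"], ["K3", "S1"], ["K3", "S3"], ["K3", "L1"], ["K3", "L2"], ["K4", "S1"], ["K4", "S2"], ["K4", "L1"], ["K4", "L3"], ["K5", "S3"], ["K5", "S6"], ["K5", "L2"], ["K6", "S1"], ["K6", "S5"], ["K6", "L3"], ["K7", "S4"], ["K7", "S6"], ["K7", "L2"], ["K8", "S1"], ["K8", "S6"], ["K8", "L2"]]}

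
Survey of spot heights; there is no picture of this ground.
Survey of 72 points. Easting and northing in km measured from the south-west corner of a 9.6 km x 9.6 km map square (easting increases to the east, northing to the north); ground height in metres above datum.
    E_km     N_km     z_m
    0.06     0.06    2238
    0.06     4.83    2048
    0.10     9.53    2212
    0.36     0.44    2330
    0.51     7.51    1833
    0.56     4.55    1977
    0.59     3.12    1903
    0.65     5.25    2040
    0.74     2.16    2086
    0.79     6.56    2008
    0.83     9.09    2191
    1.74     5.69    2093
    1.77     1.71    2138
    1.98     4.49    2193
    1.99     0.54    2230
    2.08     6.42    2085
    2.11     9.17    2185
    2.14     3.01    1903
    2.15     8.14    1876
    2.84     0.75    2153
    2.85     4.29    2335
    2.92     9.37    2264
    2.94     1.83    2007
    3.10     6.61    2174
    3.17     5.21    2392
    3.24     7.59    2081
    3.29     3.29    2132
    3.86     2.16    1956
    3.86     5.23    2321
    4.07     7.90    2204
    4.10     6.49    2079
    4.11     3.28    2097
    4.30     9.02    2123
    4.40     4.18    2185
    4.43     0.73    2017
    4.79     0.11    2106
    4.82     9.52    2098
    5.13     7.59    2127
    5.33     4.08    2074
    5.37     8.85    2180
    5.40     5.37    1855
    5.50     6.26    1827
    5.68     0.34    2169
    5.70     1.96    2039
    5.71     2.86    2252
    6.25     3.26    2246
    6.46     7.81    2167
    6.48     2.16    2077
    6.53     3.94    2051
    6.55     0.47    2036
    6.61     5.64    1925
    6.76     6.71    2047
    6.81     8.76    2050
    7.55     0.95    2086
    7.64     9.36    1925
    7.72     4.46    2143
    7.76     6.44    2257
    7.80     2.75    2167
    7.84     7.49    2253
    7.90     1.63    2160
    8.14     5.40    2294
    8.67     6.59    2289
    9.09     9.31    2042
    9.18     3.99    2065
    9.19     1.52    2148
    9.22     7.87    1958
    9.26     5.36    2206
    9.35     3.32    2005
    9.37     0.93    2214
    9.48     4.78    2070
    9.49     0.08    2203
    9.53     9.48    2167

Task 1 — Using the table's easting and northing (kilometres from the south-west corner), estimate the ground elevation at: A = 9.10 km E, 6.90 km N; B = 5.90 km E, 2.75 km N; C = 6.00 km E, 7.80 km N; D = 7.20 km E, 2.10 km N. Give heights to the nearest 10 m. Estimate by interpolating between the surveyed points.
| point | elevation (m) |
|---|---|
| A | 2170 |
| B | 2230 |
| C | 2170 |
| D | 2180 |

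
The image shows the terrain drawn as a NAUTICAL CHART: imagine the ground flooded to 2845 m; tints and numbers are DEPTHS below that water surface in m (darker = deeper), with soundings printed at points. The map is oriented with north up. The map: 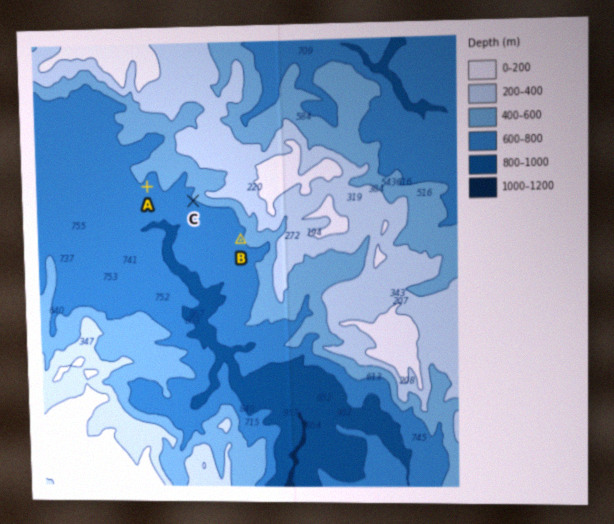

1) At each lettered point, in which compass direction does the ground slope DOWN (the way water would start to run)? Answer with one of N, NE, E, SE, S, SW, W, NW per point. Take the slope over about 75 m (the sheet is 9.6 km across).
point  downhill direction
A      SE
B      W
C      SW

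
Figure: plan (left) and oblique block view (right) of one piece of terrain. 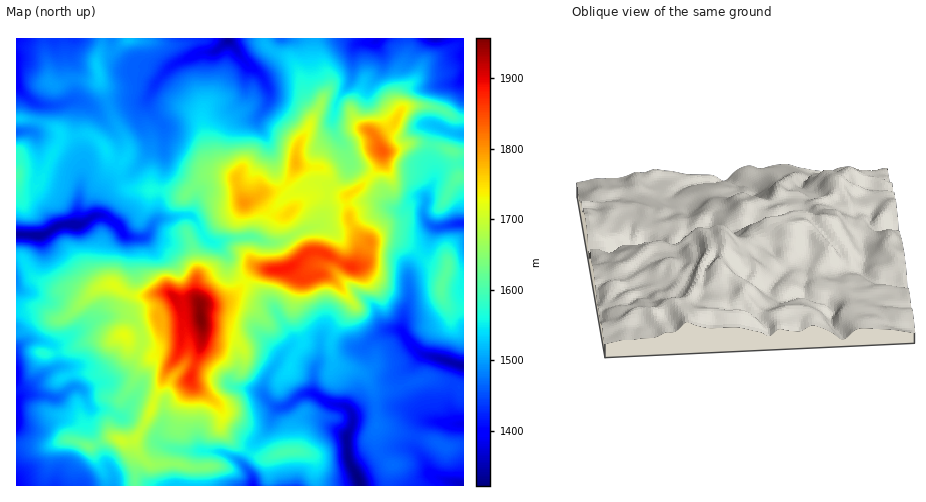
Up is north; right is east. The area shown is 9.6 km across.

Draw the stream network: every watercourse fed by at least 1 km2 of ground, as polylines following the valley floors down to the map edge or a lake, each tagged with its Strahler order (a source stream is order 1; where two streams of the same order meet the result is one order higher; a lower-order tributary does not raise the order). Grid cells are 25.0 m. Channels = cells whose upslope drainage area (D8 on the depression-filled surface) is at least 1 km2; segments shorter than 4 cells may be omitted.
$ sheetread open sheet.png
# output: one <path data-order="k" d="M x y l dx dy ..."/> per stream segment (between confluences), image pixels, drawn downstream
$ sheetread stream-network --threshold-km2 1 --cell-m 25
<path data-order="1" d="M434 476l8 4 9 1 1 1 4 0 7 3"/><path data-order="1" d="M433 421l6 0 7 3 17 0"/><path data-order="1" d="M120 417l-12-7-14 0-6-6-3-10-5-7-7 0-14 11-7 0-6-2-24 0"/><path data-order="2" d="M279 407l5 0 4-2 5-5 9-6 4-1 8 0"/><path data-order="1" d="M165 403l0 16-7 14 0 8 3 4 8 3 12 1 1 1 25 0 1 2 13 0 3 1 15 8 10 9 3 6 0 8 1 1"/><path data-order="2" d="M265 397l11 10 3 0"/><path data-order="2" d="M22 396l-4 4 0 4-1 1 0 16"/><path data-order="2" d="M314 393l14 10 18 3 5 6 2 2 0 11-6 10 1 22 2 7 5 7 6 14"/><path data-order="1" d="M232 386l3 1 14 0 1 2 3 0 6 2 6 6"/><path data-order="1" d="M321 338l-1 20-4 6-2 7 0 22"/><path data-order="2" d="M403 331l6 10 12 13 7 2 4 0 5 2 3 0 5 3 3 0 12 4 3 0"/><path data-order="1" d="M386 330l14 0"/><path data-order="1" d="M108 316l-5 0-7 4-4 3-7 5-8 3-13 11-4 2-10 0-9-3-14 0-2 1-8 8 0 26"/><path data-order="1" d="M377 314l2 7 9 8 11 0 1 1"/><path data-order="1" d="M277 312l3 7 10 11 2 5 0 8-9 9-4 7-8 11-5 8-1 7-1 1 0 8 1 3"/><path data-order="1" d="M409 281l0 21-4 7-1 13-1 1 0 8"/><path data-order="1" d="M316 226l-11 3-10 4-2 3-13 6-15 0-10-5-13 0-1 1-12 0-8 4-7 1-4-1-8-9-5-11-5-6-4-1-6 0-6 2-12 0-6 2-6 6-1 5-3 3-5 5-11 0-1-1-4 0-11-14-11-7-11 0-10 7-4 2-4 0"/><path data-order="2" d="M76 225l-15 0-7 3-4 3-7 4-26 0"/><path data-order="1" d="M412 201l2-3 10 0 2 3"/><path data-order="2" d="M426 201l-1 7-1 1 0 7 7 9 2 1 13 0 7-2 7 0 3-1"/><path data-order="1" d="M80 195l0 28-4 2"/><path data-order="1" d="M431 187l-4 4-1 10"/><path data-order="1" d="M349 167l0-11-5-10-4-5-5-8-1-8-1-1 0-6 1-1 1-10 4-9 8-9 4-8 0-7 2-2 0-22 1-2 4-5 11 0 1-1 4 0 3-2"/><path data-order="1" d="M266 138l-7-11-1-9 7-9 4-7 0-13-6-12-20-19"/><path data-order="1" d="M444 128l5 4 4 0 1 1 9 0 0 1"/><path data-order="1" d="M164 127l0-1-11-10-5-9 0-10 5-7 4-8 14-15 4-4 11-5 2 0 12-5 11 0 4-2 13-11 0-1 1 0"/><path data-order="1" d="M71 100l-12 5-18 0-8-3-15-14-1-3 0-13"/><path data-order="1" d="M248 70l0-6-5-6"/><path data-order="2" d="M243 58l-4-3-2-5-7-7-1-4"/><path data-order="1" d="M382 54l-5-7 0-7"/>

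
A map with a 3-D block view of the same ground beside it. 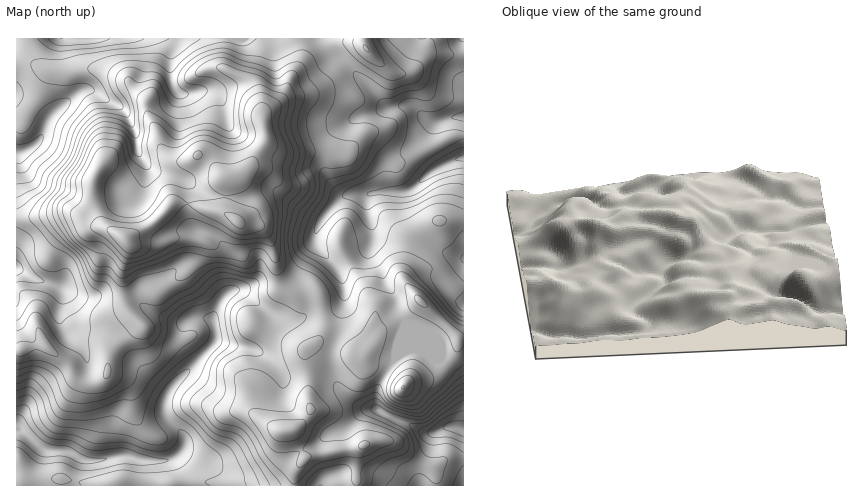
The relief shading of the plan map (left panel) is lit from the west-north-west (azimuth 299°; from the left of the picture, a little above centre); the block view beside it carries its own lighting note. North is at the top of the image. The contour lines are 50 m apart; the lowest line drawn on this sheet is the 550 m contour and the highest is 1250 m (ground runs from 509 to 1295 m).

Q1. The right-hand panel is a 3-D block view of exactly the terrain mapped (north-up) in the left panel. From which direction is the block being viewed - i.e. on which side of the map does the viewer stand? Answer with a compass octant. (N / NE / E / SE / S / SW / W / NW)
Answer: S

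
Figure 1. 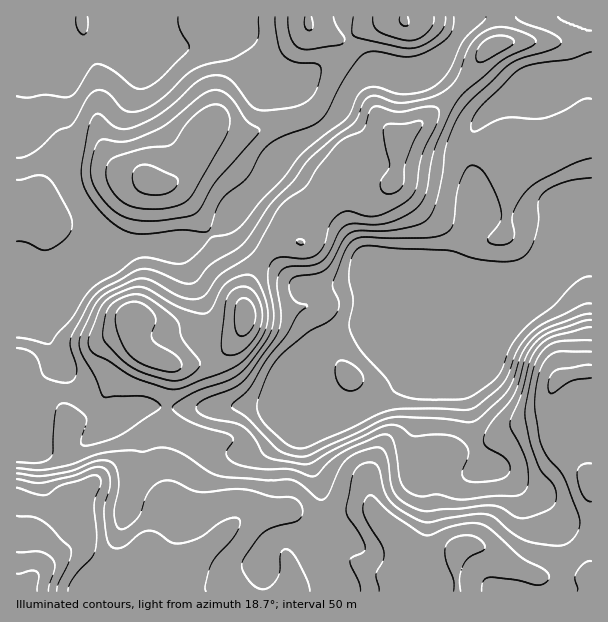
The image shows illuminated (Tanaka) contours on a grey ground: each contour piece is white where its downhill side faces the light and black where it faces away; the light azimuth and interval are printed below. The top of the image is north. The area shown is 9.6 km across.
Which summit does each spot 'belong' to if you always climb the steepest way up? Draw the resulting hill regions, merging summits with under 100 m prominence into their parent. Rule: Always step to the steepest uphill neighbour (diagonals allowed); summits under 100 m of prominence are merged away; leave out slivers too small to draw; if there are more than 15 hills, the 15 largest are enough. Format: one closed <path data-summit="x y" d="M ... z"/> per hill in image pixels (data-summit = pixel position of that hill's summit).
<path data-summit="27 591" d="M591 16l-123 0-8 17-16 21-6 14 0 3 42 39 7 3-12 13-6 17 0 16 6 30-3 8-2 18 2 12-12 21-6 19 13 9 36 14 21 5-83 0-75 31-15 4-27 10-11 11-7 14 20 36 10 9-54-1-6-3-126 0-18 6-24 0-7 3-13-11-16-23-16-22-16-35 27-64 18-18 5-11 0-13-16-24-7-24 0-32-6-22 3-39-6-17 7 1 10-3 44-16 1-25-104 0 1 575 313-1-4-22-12-20 0-12 8-13 0-27-16-47-4-16 4-4 30-14 32-10 24-15 24-19 4 0 75-32 16-19 22-21 9-5 31-33 11-4 8-1z"/><path data-summit="134 317" d="M443 54l-21 12-30 0-32 13-10 10-10 22-10 11-28 18-13 13-12 18-29 27-12 16-24 20-15 7-14 5-42 0-13 2-14-7-24-20-2 15-3 6-18 18-27 64 16 35 32 45 11 11 9-3 24 0 18-6 126 0 6 3 54 1-10-9-20-36 7-14 11-11 27-10 15-4 75-31 83-1-21-4-36-14-13-9 6-19 12-21-2-12 2-18 3-8-6-30 0-16 6-17 12-13-7-3-42-39z"/><path data-summit="461 548" d="M591 258l-7 0-11 4-31 33-9 5-38 40-75 32-4 0-24 19-24 15-32 10-30 14-4 4 4 16 16 47 0 27-8 13 0 12 12 20 4 23 262-1z"/><path data-summit="150 182" d="M128 16l-8 1-1 25-12 2-27 12-20 6 4 15-3 39 6 22 1 39 6 17 16 25 33 28 5 1 13-2 42 0 29-12 24-20 12-16 29-27 12-18 13-13 28-18 14-20-39-17-50-11-25-34-24 6-21 2-42-2z"/><path data-summit="404 20" d="M467 16l-228 0-3 14-10 9 4 1 6 7 12 21 7 6 50 11 34 17 5 0 6-13 10-10 9-5 23-8 30 0 24-14 14-19z"/>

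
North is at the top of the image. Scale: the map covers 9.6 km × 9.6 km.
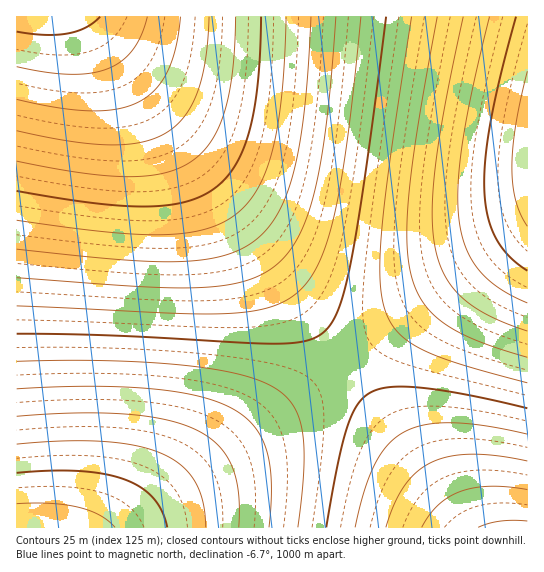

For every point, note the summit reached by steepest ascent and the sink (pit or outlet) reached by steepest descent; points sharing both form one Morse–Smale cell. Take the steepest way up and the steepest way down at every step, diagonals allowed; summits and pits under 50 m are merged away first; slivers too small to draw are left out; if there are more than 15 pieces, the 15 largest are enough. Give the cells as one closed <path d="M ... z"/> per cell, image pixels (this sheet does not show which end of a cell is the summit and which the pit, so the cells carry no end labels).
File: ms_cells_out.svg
<path d="M87 16l-71 1 1 511 106-1 220-162-7-12z"/><path d="M527 16l-439 1 257 347 183-137z"/><path d="M527 228l-183 137 121 163 63-1z"/><path d="M343 364l-222 163 342 1z"/>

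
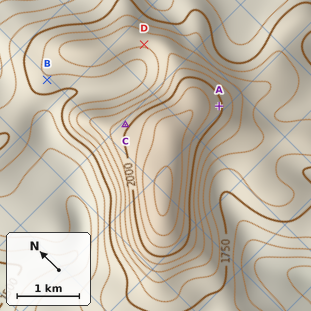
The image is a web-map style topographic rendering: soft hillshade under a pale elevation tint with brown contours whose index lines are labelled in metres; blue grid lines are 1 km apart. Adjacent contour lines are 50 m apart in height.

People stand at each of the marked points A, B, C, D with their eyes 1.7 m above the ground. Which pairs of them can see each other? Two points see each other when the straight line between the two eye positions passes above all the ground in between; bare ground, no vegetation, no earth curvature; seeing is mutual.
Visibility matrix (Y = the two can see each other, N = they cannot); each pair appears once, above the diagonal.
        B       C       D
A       N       N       N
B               Y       N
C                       Y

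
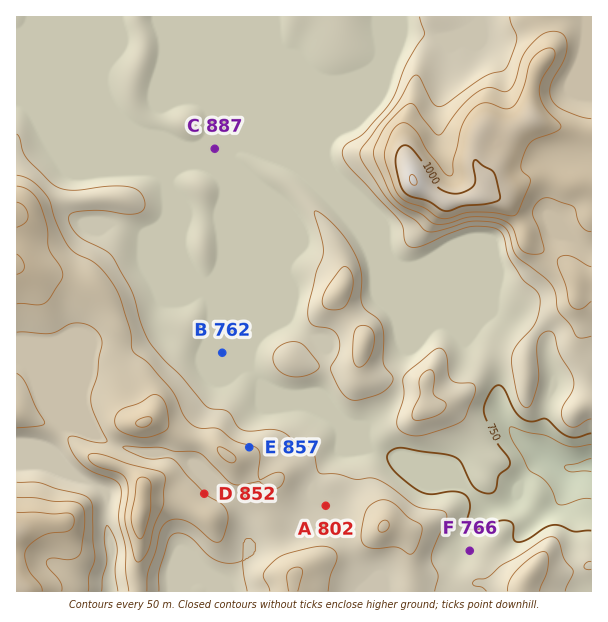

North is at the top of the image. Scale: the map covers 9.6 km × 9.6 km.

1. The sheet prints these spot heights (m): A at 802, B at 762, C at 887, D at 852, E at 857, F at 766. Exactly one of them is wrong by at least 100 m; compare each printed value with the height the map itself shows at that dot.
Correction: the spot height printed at C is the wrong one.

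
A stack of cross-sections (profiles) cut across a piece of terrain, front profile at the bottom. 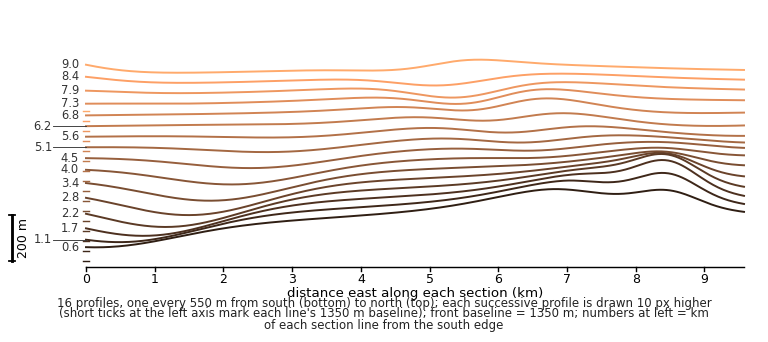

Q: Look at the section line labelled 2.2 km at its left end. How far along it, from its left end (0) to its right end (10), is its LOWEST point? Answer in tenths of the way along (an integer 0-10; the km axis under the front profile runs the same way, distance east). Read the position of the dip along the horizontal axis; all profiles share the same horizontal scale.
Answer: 1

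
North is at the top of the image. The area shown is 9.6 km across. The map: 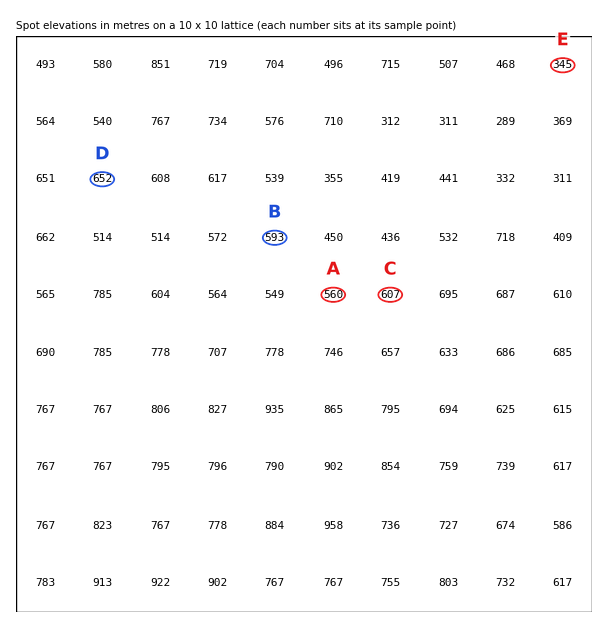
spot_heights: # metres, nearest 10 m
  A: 560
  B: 590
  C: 610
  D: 650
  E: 350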